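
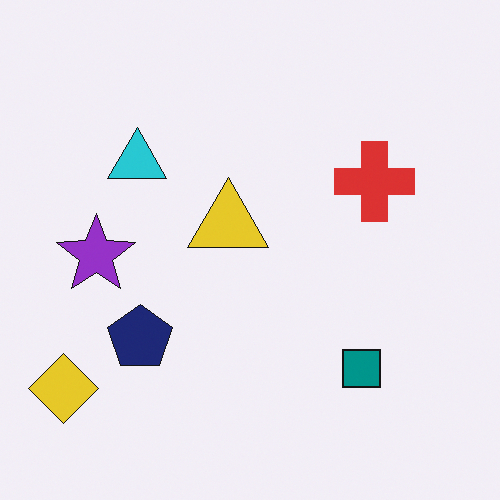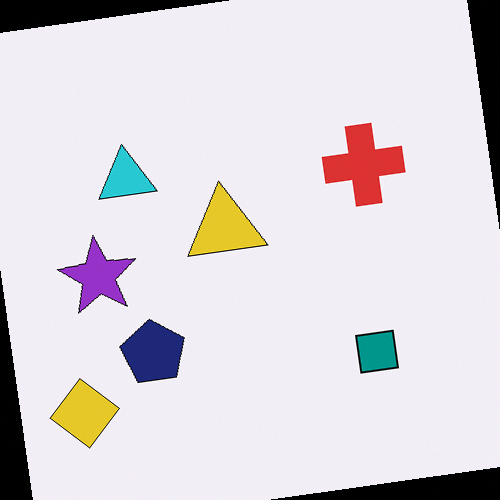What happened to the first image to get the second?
The transformation is: rotated counter-clockwise by a small amount.

Every shape is tilted by the same angle and the image corners show triangular fill wedges — a whole-image rotation by a non-right angle.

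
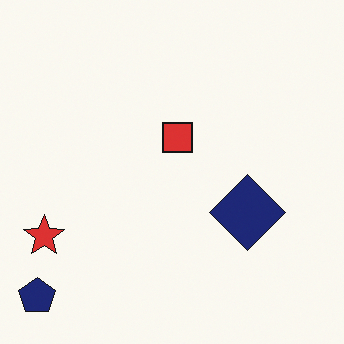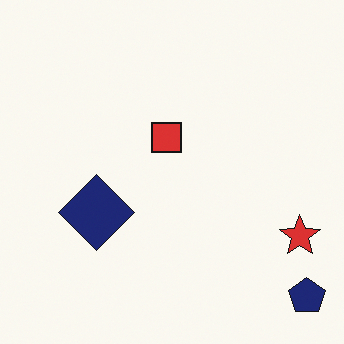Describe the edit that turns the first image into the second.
The transformation is: flipped horizontally (left ↔ right).

The navy pentagon is in the bottom-left of the first image and the bottom-right of the second — shapes on opposite sides of the vertical midline have swapped in a mirror flip.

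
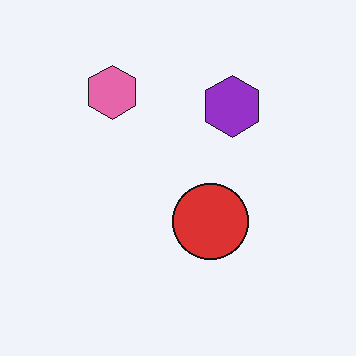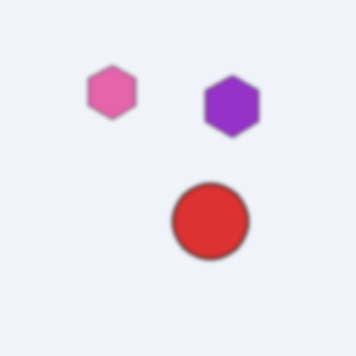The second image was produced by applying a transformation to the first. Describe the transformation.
The second image is the first lightly blurred.

Shape edges and outlines are uniformly softened across the whole image.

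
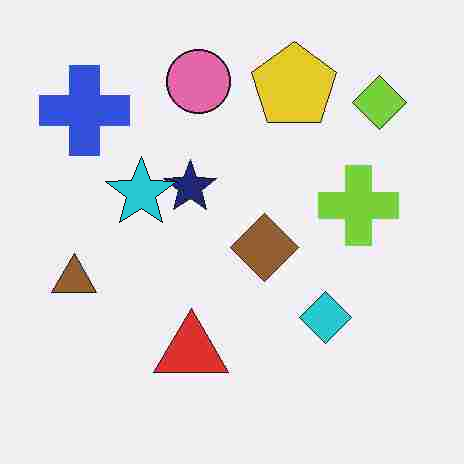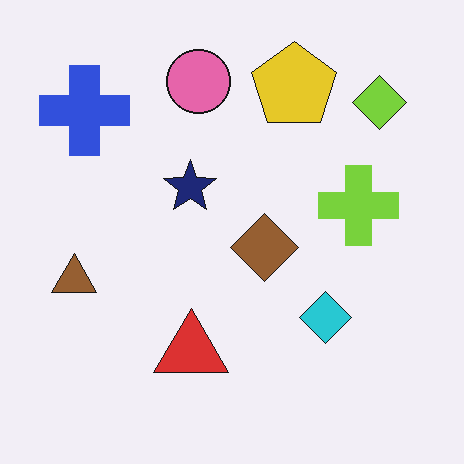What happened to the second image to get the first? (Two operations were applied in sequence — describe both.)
Heavily JPEG-compressed with obvious blocking artifacts, then overlaid with an additional cyan star.

Blocky 8×8 compression artifacts appear around shape edges and the flat background shows ringing — characteristic JPEG degradation. A cyan star appears in the first image that is absent from the second.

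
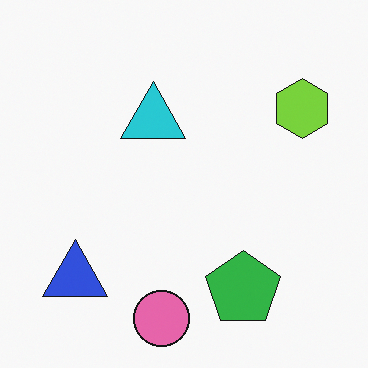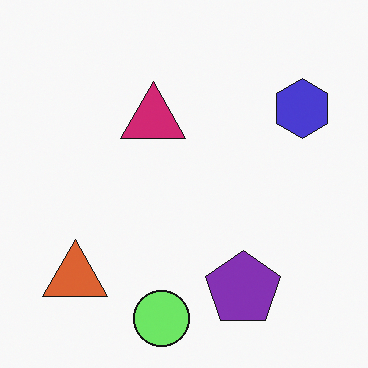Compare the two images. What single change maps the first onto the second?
This is the original image hue-shifted through roughly a third of the color wheel.

Every shape's color has rotated by the same amount around the hue wheel — a uniform hue shift.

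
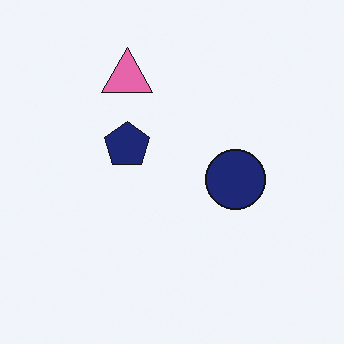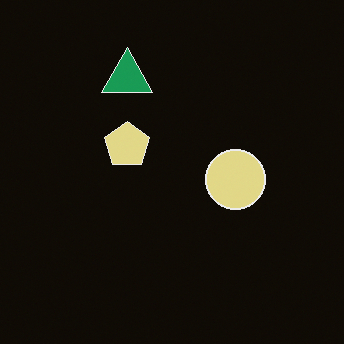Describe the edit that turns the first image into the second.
The second image is the first color-inverted (negative).

The light background has become dark and every shape's color is its complement — a photographic negative.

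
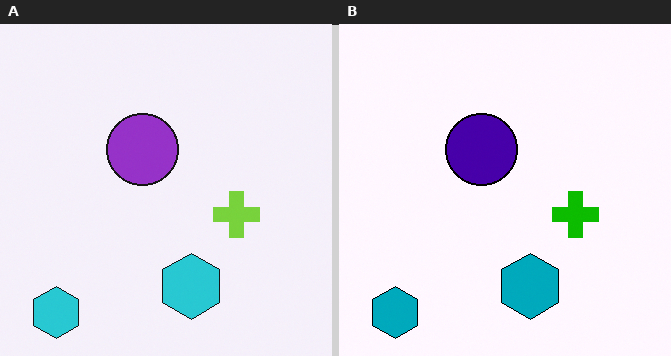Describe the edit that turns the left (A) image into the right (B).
The image was boosted in contrast.

Tones are pushed away from mid-grey across the whole image — a global contrast change.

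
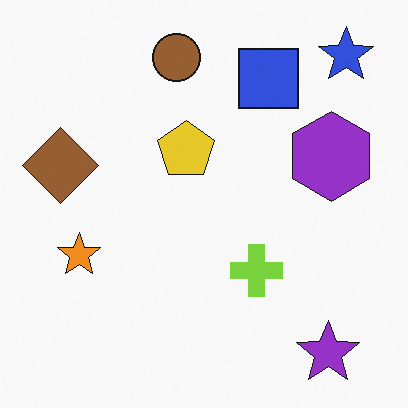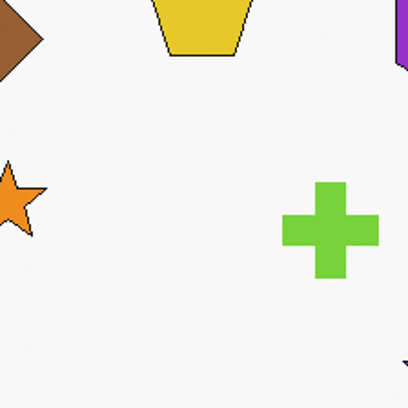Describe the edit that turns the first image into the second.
This is the original image cropped tightly and scaled back up.

The visible shapes are larger and the field of view is narrower; shapes near the original edges may be partly or wholly outside the frame — a crop-and-rescale.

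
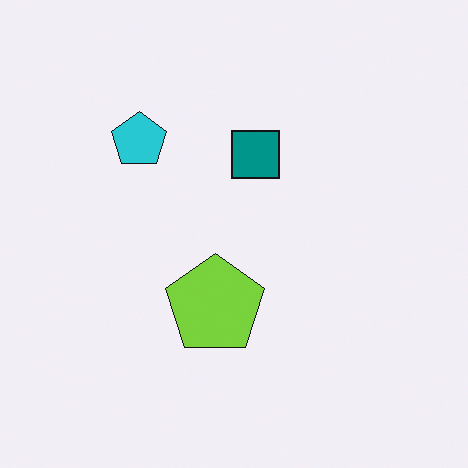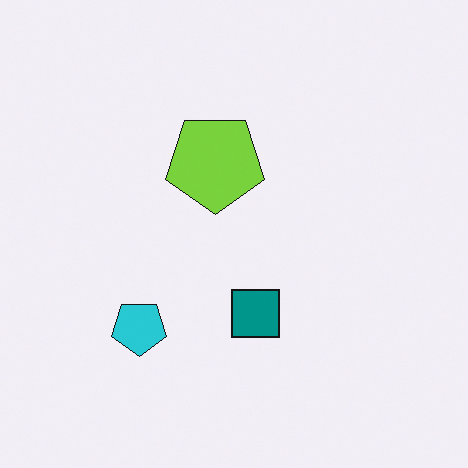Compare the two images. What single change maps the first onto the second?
The transformation is: flipped vertically (top ↔ bottom).

The cyan pentagon is in the top-left of the first image and the bottom-left of the second — shapes on opposite sides of the horizontal midline have swapped in a mirror flip.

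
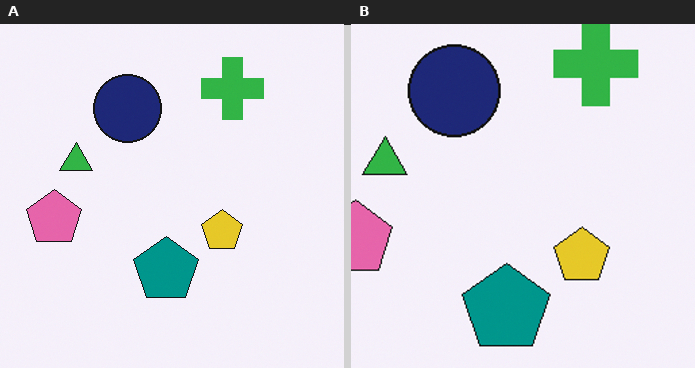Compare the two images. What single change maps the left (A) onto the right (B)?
It was cropped slightly and scaled back up.

The visible shapes are larger and the field of view is narrower; shapes near the original edges may be partly or wholly outside the frame — a crop-and-rescale.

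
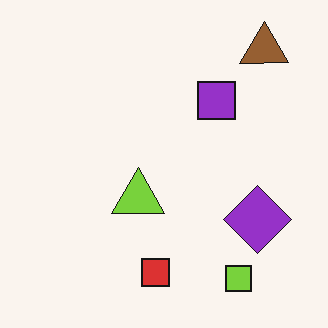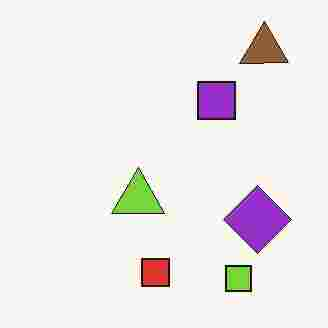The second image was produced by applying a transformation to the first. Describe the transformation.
The second image is the first heavily JPEG-compressed with obvious blocking artifacts.

Blocky 8×8 compression artifacts appear around shape edges and the flat background shows ringing — characteristic JPEG degradation.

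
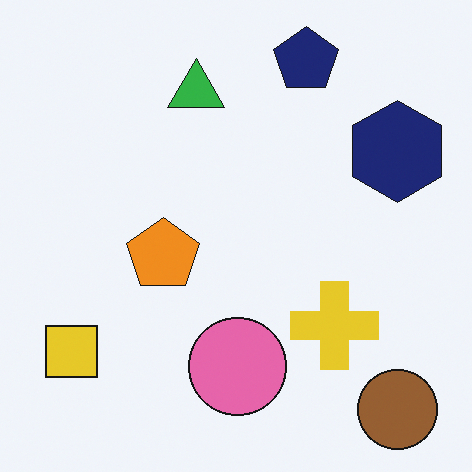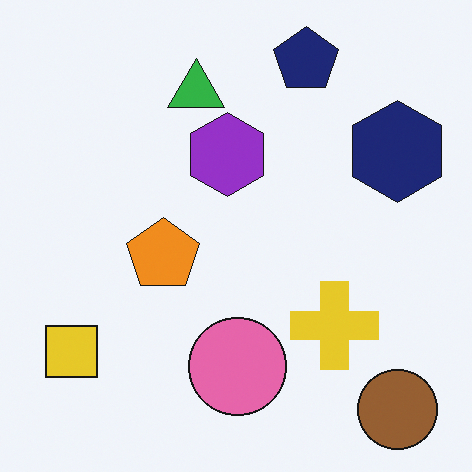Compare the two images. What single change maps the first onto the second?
The second image is the first overlaid with an additional purple hexagon.

A purple hexagon appears in the second image that is absent from the first.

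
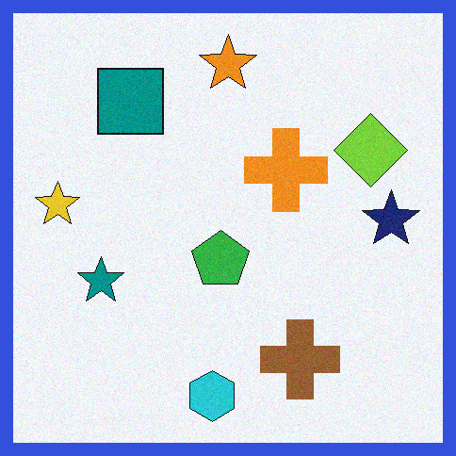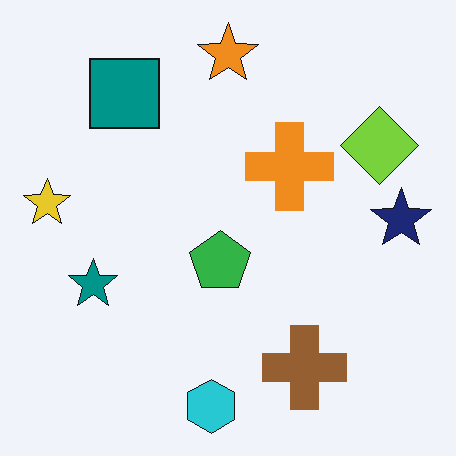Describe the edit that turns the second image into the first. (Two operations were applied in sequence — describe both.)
The image was degraded with light additive noise, then framed with a blue border.

Random speckle covers the whole image, including the flat background. A solid blue frame runs around the edge of the first image, with the content slightly shrunk inside it.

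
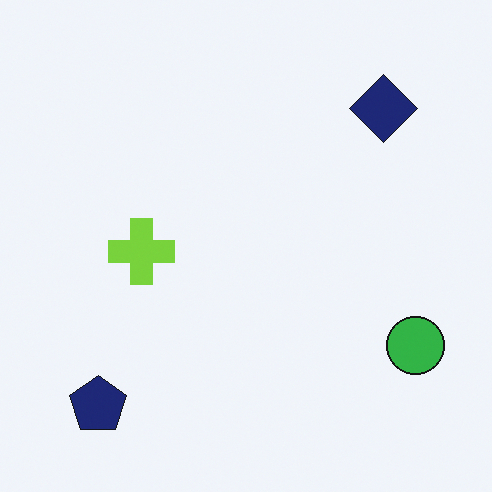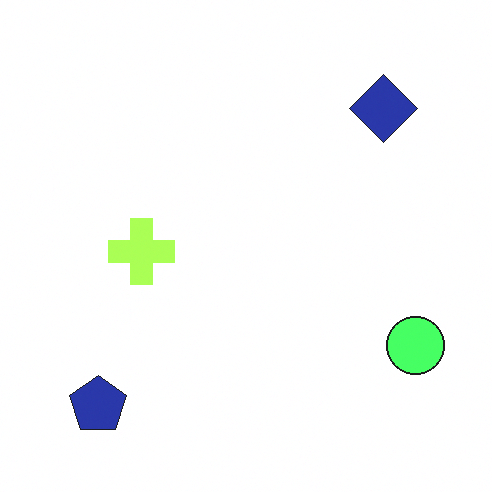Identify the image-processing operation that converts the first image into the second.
The transformation is: substantially brightened.

Every pixel — background and shapes alike — is uniformly brightened.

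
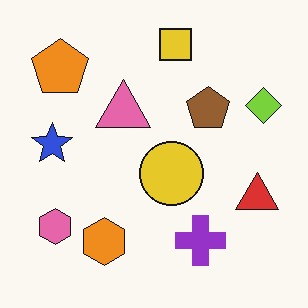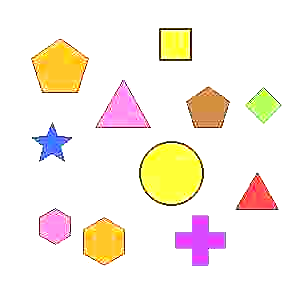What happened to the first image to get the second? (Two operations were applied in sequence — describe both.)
The transformation is: degraded with heavy JPEG compression, then brightened a lot.

Blocky 8×8 compression artifacts appear around shape edges and the flat background shows ringing — characteristic JPEG degradation. Every pixel — background and shapes alike — is uniformly brightened.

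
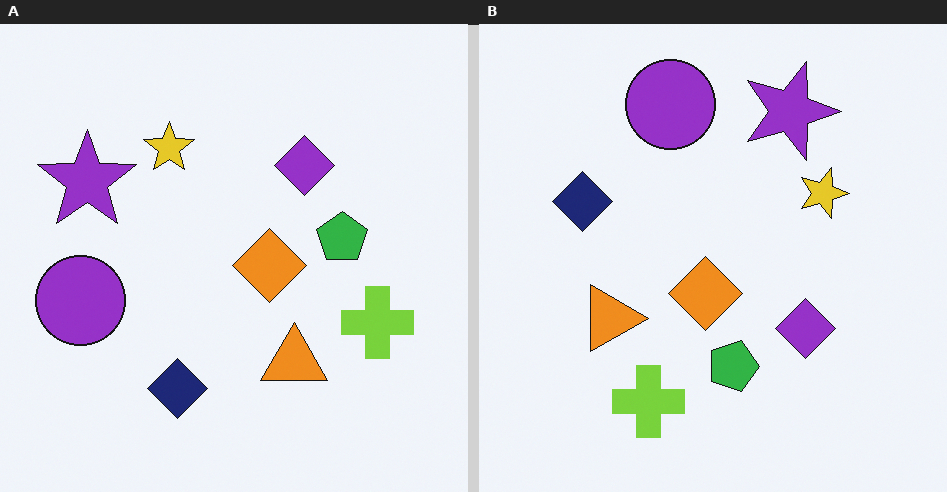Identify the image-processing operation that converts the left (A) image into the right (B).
The transformation is: rotated 90° clockwise.

The purple star sits in the left of the left (A) image and the top of the right (B) — consistent with a whole-image 90° clockwise rotation.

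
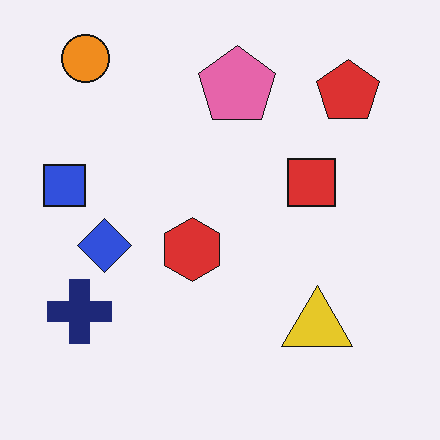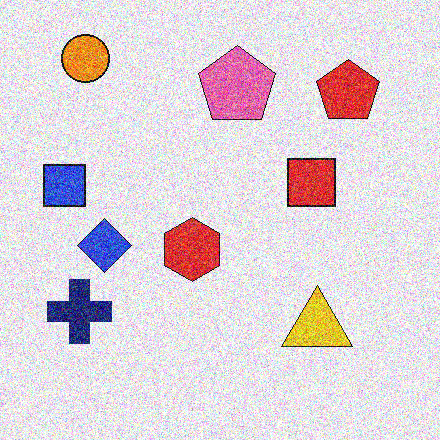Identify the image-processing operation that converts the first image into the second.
The second image is the first degraded with a thick layer of grain.

Random speckle covers the whole image, including the flat background.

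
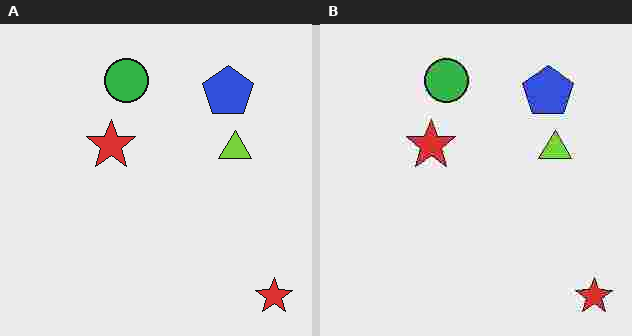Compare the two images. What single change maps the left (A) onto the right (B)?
This is the original image heavily JPEG-compressed with obvious blocking artifacts.

Blocky 8×8 compression artifacts appear around shape edges and the flat background shows ringing — characteristic JPEG degradation.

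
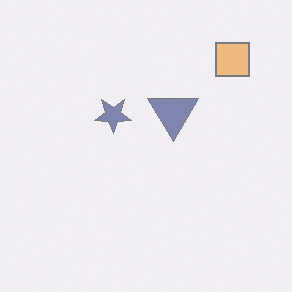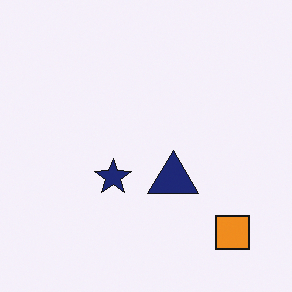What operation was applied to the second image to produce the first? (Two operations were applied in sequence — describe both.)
The first image is the second flipped vertically (top ↔ bottom), then given much lower contrast.

The orange square is in the bottom-right of the second image and the top-right of the first — shapes on opposite sides of the horizontal midline have swapped in a mirror flip. Tones are pushed toward mid-grey across the whole image — a global contrast change.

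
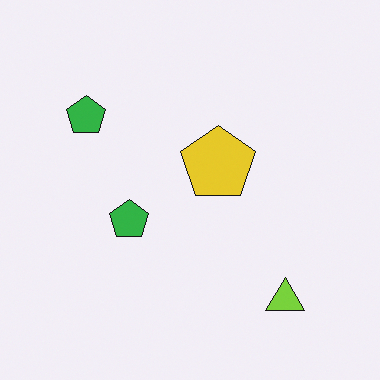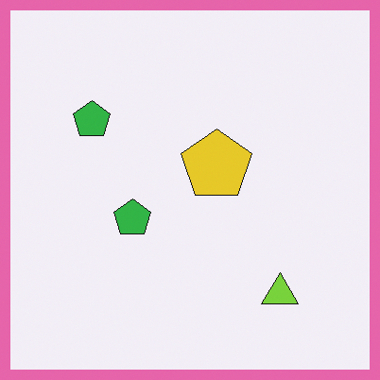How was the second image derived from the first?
This is the original image framed with a pink border.

A solid pink frame runs around the edge of the second image, with the content slightly shrunk inside it.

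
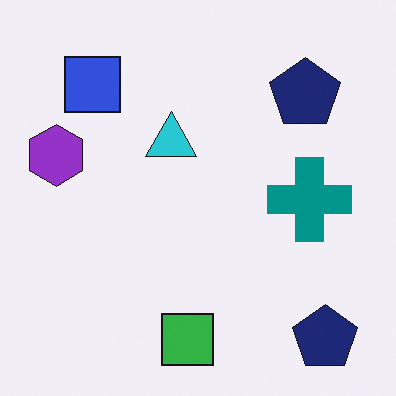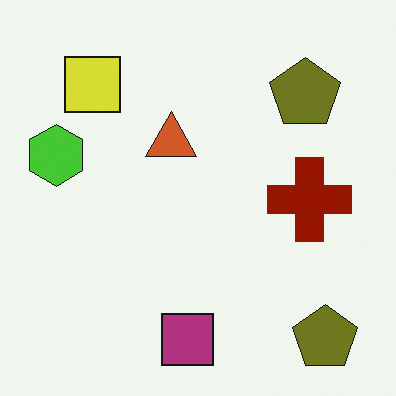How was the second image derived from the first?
The image was hue-shifted by a large amount.

Every shape's color has rotated by the same amount around the hue wheel — a uniform hue shift.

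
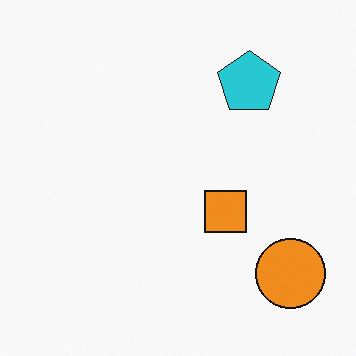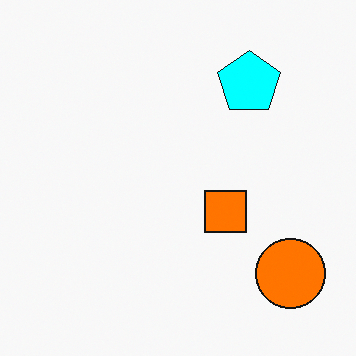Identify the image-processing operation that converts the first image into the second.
Made much more vivid (saturation change).

All colors are more vivid — a global saturation change.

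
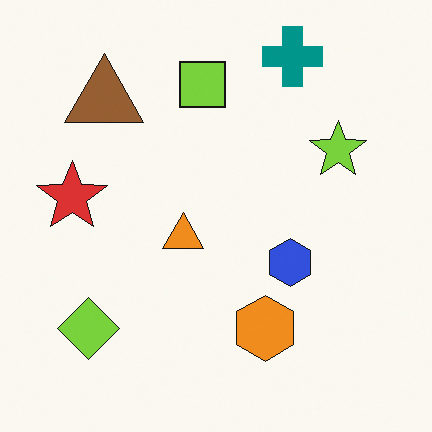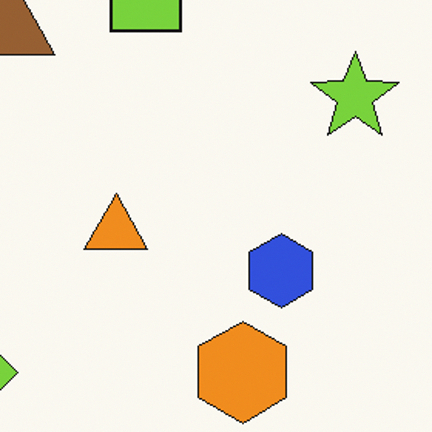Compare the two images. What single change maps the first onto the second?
The image was cropped slightly and scaled back up.

The visible shapes are larger and the field of view is narrower; shapes near the original edges may be partly or wholly outside the frame — a crop-and-rescale.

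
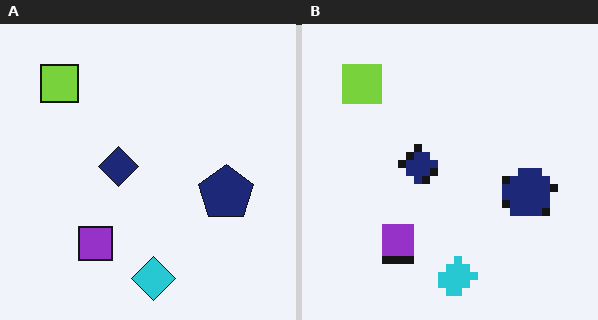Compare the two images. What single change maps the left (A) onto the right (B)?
The image was moderately pixelated.

Shapes are reduced to large square blocks; fine edges and outlines are lost — a downscale-then-upscale (mosaic) effect.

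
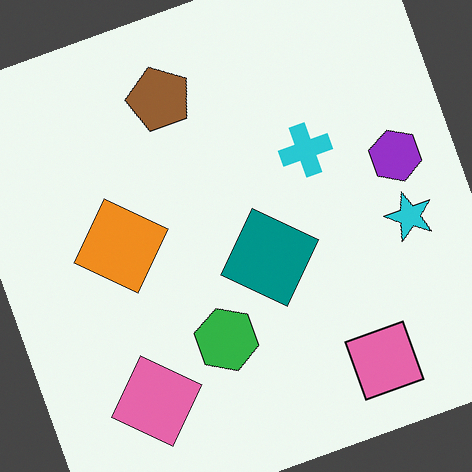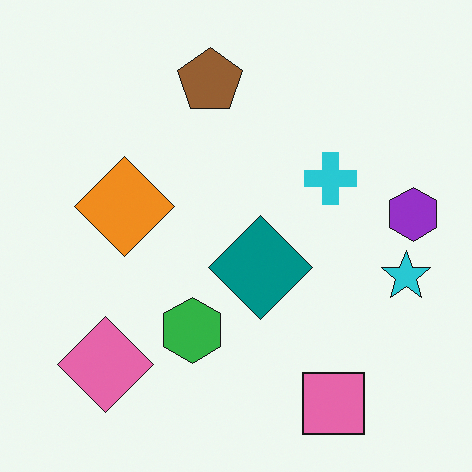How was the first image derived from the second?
The first image is the second rotated counter-clockwise by a moderate amount.

Every shape is tilted by the same angle and the image corners show triangular fill wedges — a whole-image rotation by a non-right angle.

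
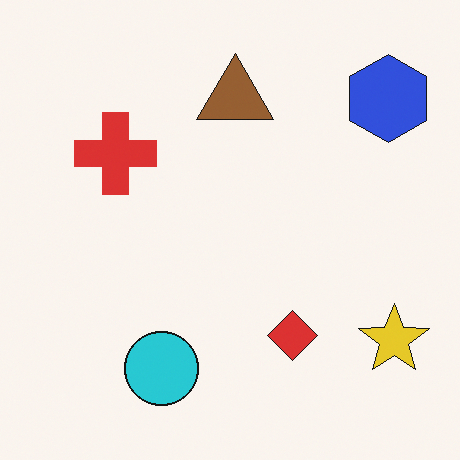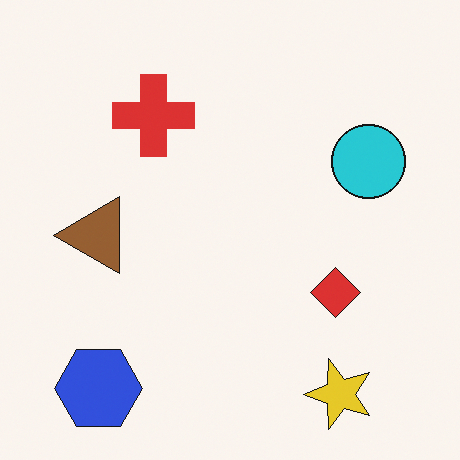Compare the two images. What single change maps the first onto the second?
Transposed (reflected across the top-left ↔ bottom-right diagonal).

Shapes have swapped their row and column positions — what was in the top-right is now in the bottom-left — a diagonal reflection.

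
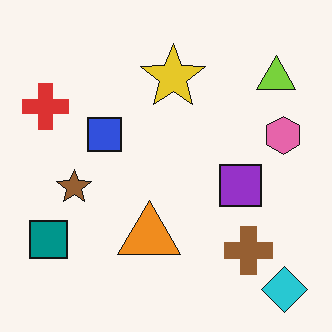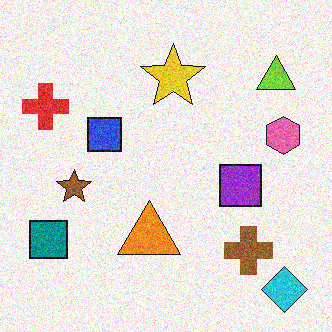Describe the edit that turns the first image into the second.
It was degraded with moderate additive noise.

Random speckle covers the whole image, including the flat background.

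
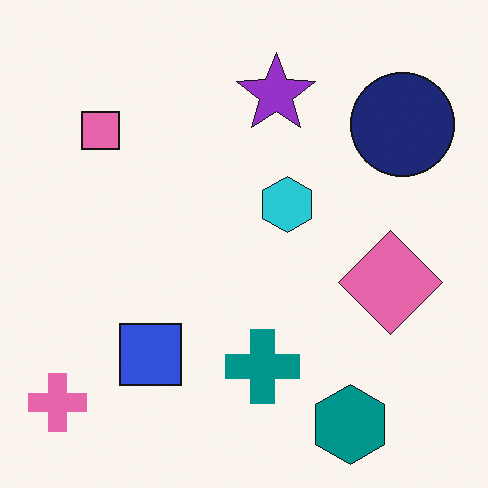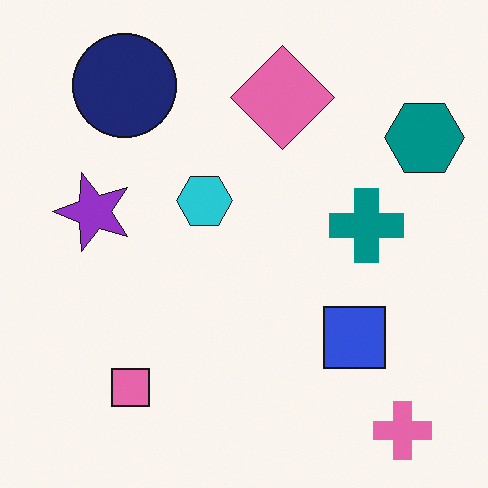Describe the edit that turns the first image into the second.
The transformation is: rotated 90° counter-clockwise.

The pink cross sits in the bottom-left of the first image and the bottom-right of the second — consistent with a whole-image 90° counter-clockwise rotation.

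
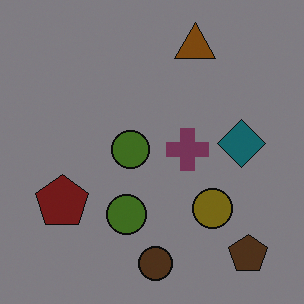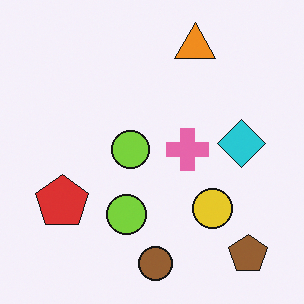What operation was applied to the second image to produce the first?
The image was darkened a lot.

Every pixel — background and shapes alike — is uniformly darkened.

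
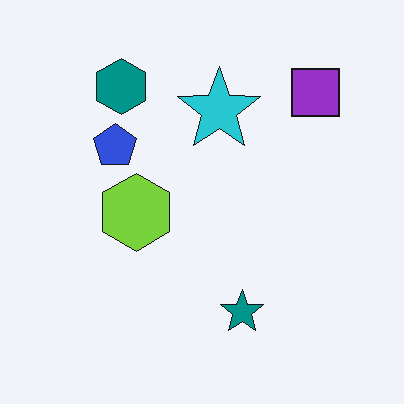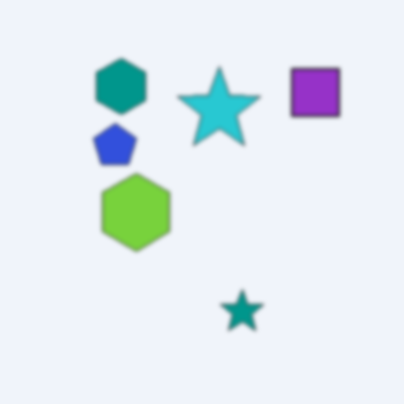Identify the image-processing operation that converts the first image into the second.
This is the original image given a subtle gaussian blur.

Shape edges and outlines are uniformly softened across the whole image.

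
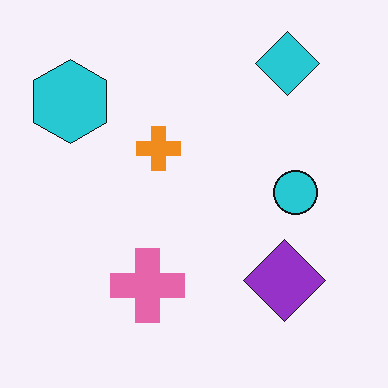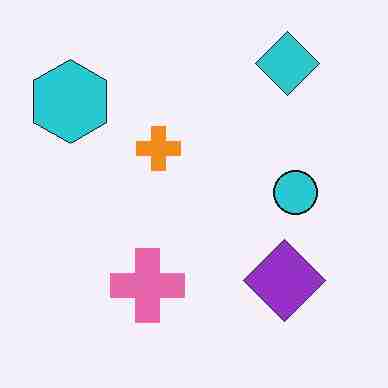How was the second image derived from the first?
The image was degraded with heavy JPEG compression.

Blocky 8×8 compression artifacts appear around shape edges and the flat background shows ringing — characteristic JPEG degradation.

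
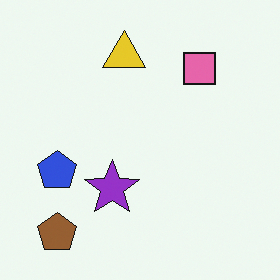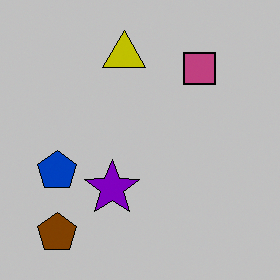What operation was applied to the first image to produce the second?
This is the original image heavily posterized to just a handful of flat colors.

Each flat color has snapped to a coarser quantized level — most visibly, the near-white background has dropped to a flat grey.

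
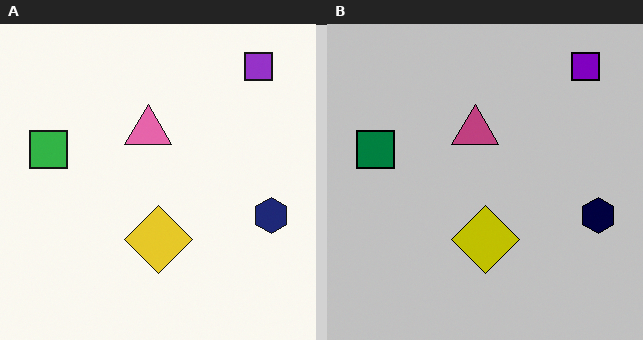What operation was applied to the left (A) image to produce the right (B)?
The right (B) image is the left (A) heavily posterized to just a handful of flat colors.

Each flat color has snapped to a coarser quantized level — most visibly, the near-white background has dropped to a flat grey.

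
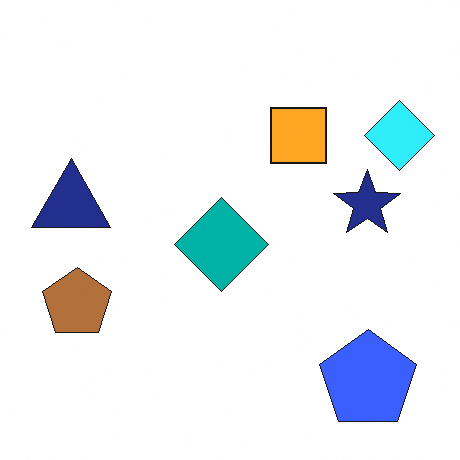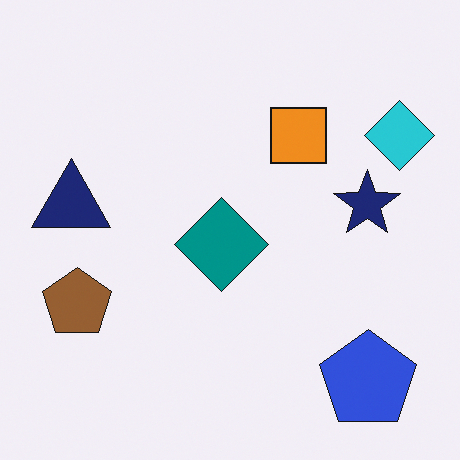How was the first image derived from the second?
Slightly brightened.

Every pixel — background and shapes alike — is uniformly brightened.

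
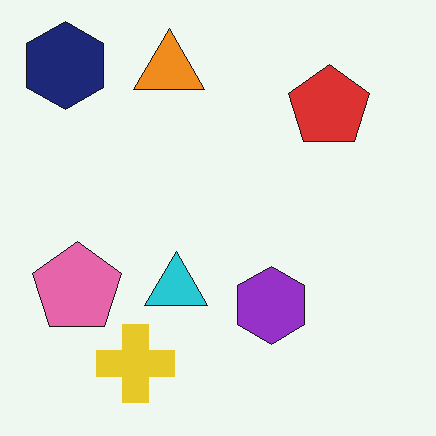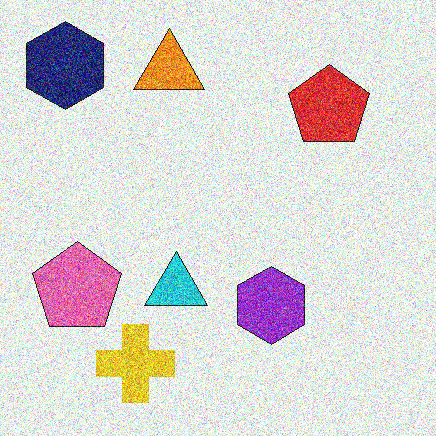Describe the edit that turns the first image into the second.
The second image is the first degraded with strong gaussian noise.

Random speckle covers the whole image, including the flat background.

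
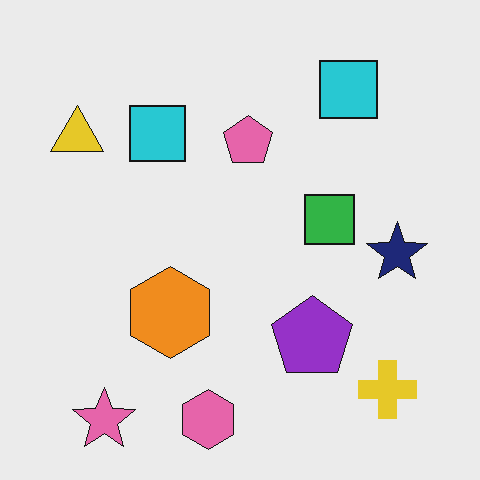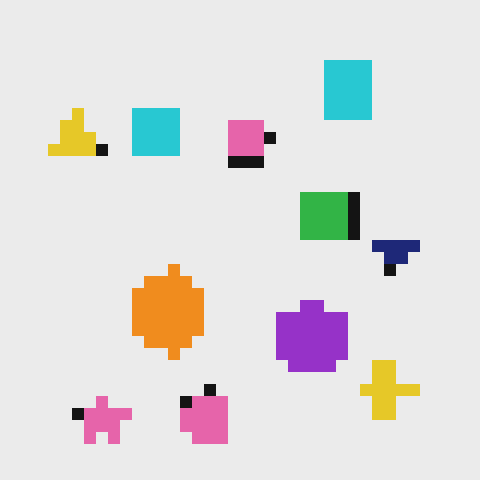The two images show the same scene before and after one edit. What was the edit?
The image was coarsely pixelated.

Shapes are reduced to large square blocks; fine edges and outlines are lost — a downscale-then-upscale (mosaic) effect.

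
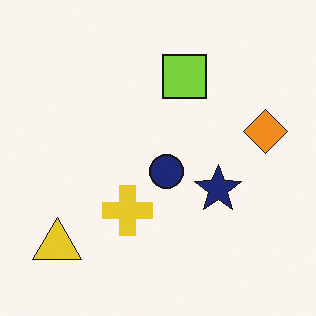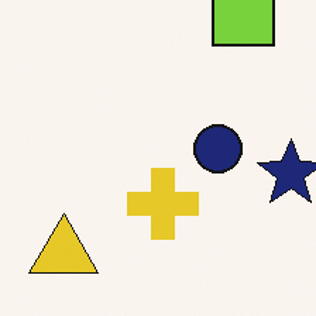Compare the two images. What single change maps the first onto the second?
The image was cropped to a modestly smaller region and rescaled.

The visible shapes are larger and the field of view is narrower; shapes near the original edges may be partly or wholly outside the frame — a crop-and-rescale.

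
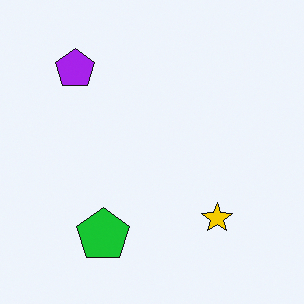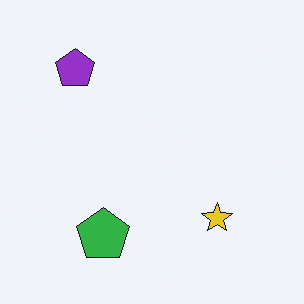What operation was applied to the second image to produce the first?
It was slightly oversaturated.

All colors are more vivid — a global saturation change.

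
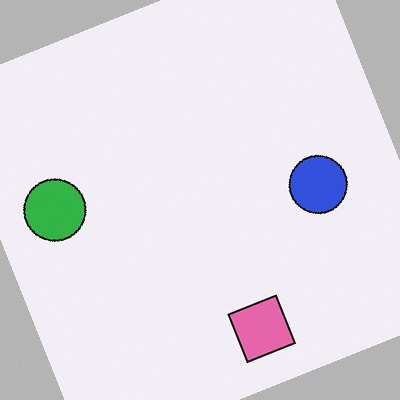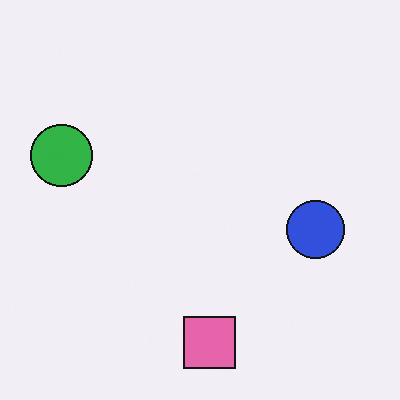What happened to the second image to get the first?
Rotated counter-clockwise by a moderate amount.

Every shape is tilted by the same angle and the image corners show triangular fill wedges — a whole-image rotation by a non-right angle.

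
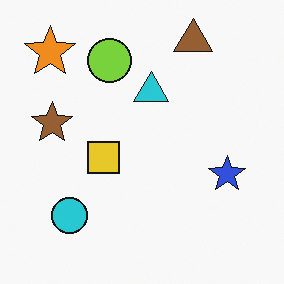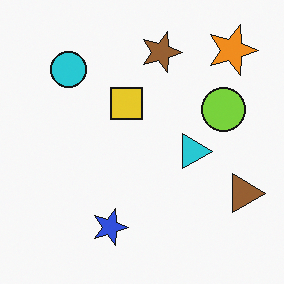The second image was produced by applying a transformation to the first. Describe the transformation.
The second image is the first rotated 90° clockwise.

The orange star sits in the top-left of the first image and the top-right of the second — consistent with a whole-image 90° clockwise rotation.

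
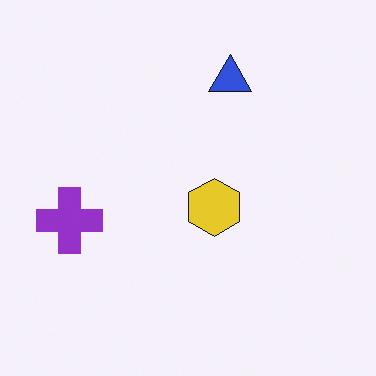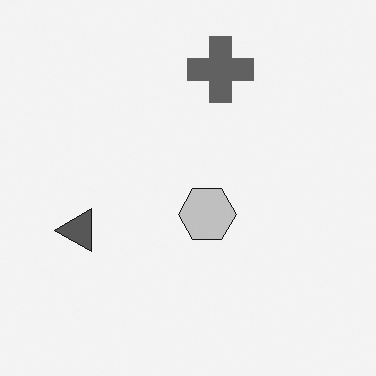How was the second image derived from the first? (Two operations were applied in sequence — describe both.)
The transformation is: converted to grayscale, then transposed (reflected across the top-left ↔ bottom-right diagonal).

All color is removed — every shape is now a shade of grey. Shapes have swapped their row and column positions — what was in the top-right is now in the bottom-left — a diagonal reflection.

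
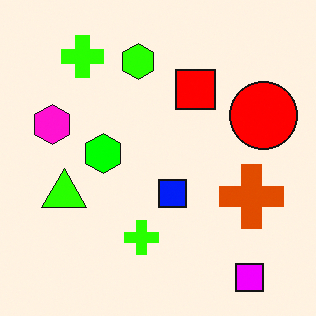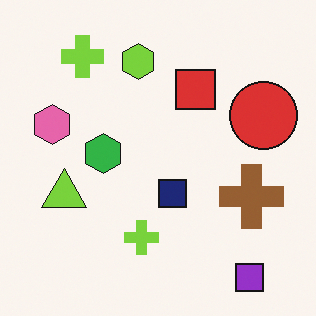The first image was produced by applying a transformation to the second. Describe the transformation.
The transformation is: heavily oversaturated.

All colors are more vivid — a global saturation change.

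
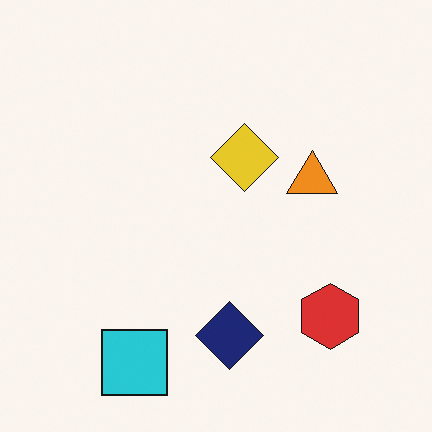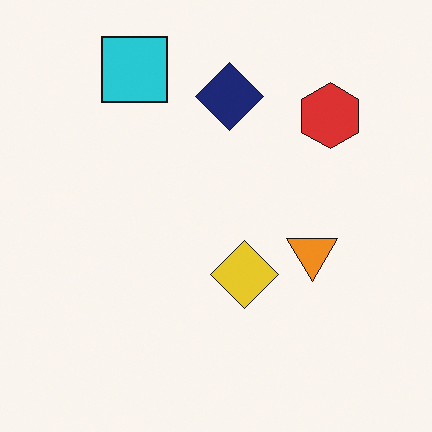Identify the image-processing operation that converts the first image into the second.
The image was flipped vertically (top ↔ bottom).

The cyan square is in the bottom-left of the first image and the top-left of the second — shapes on opposite sides of the horizontal midline have swapped in a mirror flip.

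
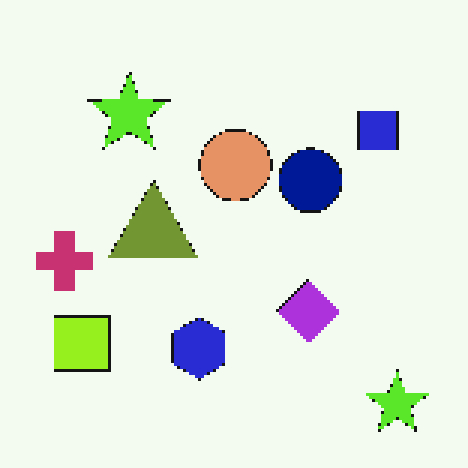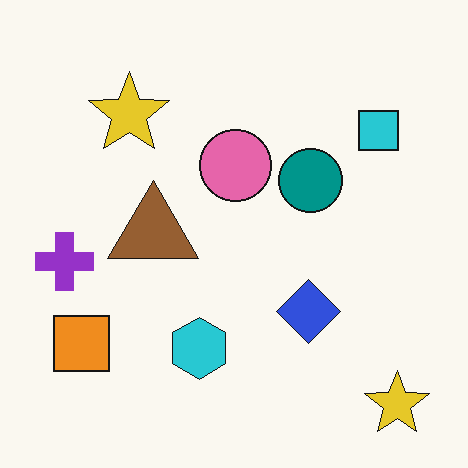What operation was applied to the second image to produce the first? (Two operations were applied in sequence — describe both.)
It was hue-shifted by a small amount, then lightly pixelated (a mild mosaic effect).

Every shape's color has rotated by the same amount around the hue wheel — a uniform hue shift. Shapes are reduced to large square blocks; fine edges and outlines are lost — a downscale-then-upscale (mosaic) effect.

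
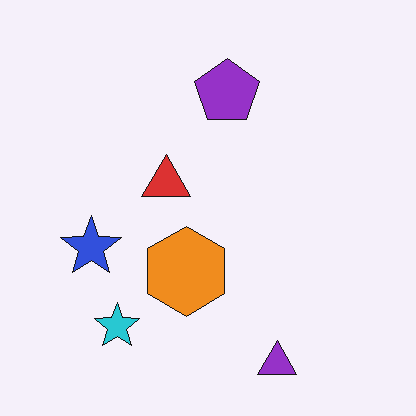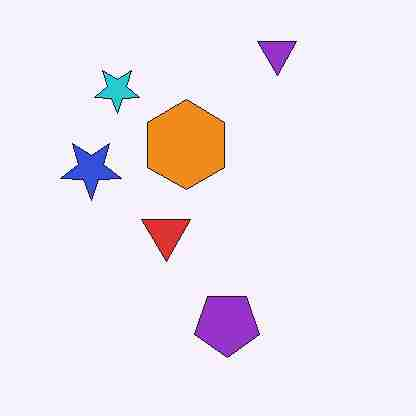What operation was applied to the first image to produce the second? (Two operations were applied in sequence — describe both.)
This is the original image flipped vertically (top ↔ bottom), then degraded with heavy JPEG compression.

The purple triangle is in the bottom of the first image and the top of the second — shapes on opposite sides of the horizontal midline have swapped in a mirror flip. Blocky 8×8 compression artifacts appear around shape edges and the flat background shows ringing — characteristic JPEG degradation.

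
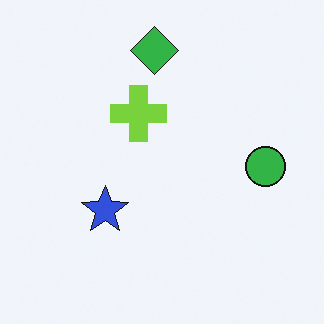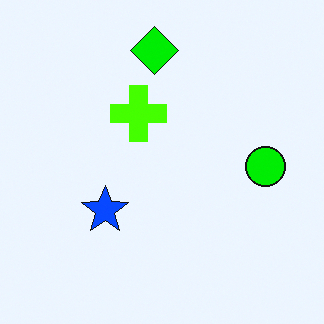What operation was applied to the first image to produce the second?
The image was made much more vivid (saturation change).

All colors are more vivid — a global saturation change.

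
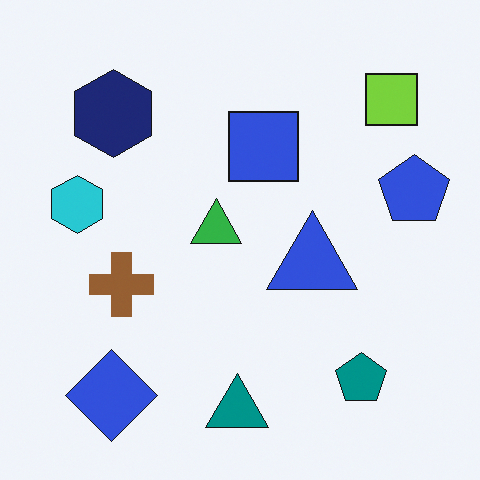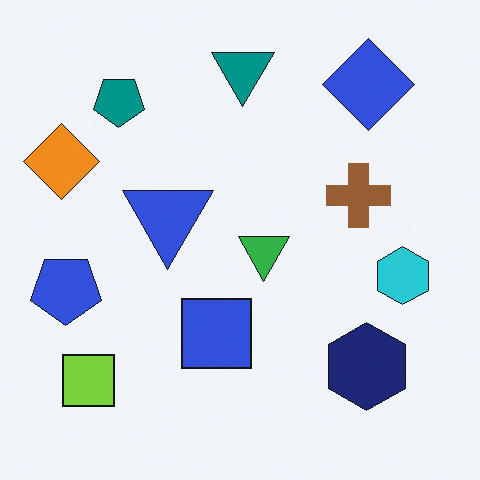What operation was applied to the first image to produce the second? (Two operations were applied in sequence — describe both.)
This is the original image rotated 180°, then overlaid with an additional orange diamond.

The lime square sits in the top-right of the first image and the bottom-left of the second — consistent with a whole-image 180° rotation. An orange diamond appears in the second image that is absent from the first.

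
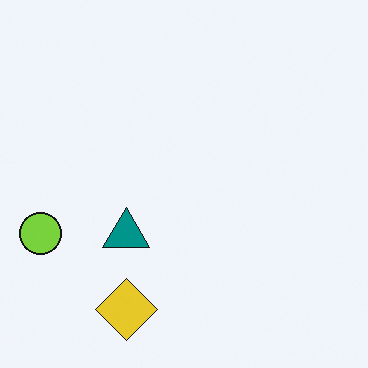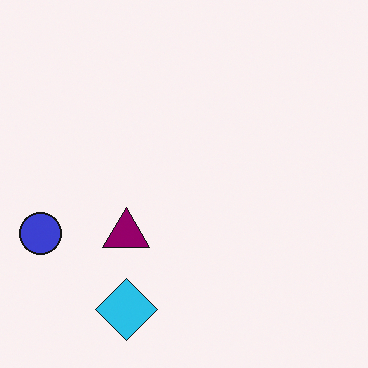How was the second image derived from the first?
The image was hue-shifted through roughly a third of the color wheel.

Every shape's color has rotated by the same amount around the hue wheel — a uniform hue shift.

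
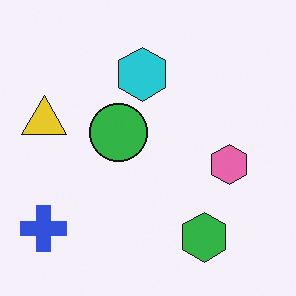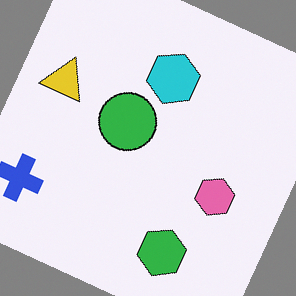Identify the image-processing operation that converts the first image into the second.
It was rotated clockwise by a clearly visible amount.

Every shape is tilted by the same angle and the image corners show triangular fill wedges — a whole-image rotation by a non-right angle.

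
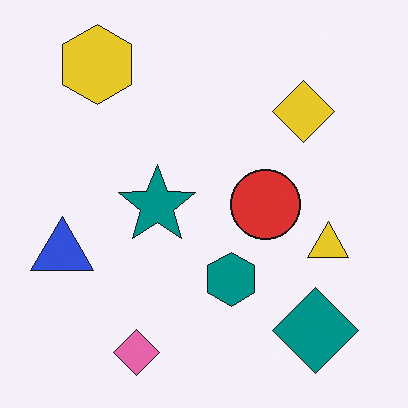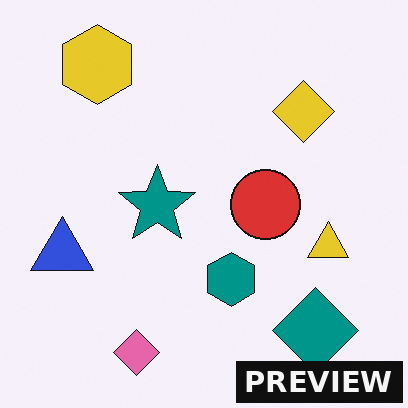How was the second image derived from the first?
The second image is the first watermarked with the text "PREVIEW" in the lower-right corner.

A dark label reading "PREVIEW" appears in the lower-right corner.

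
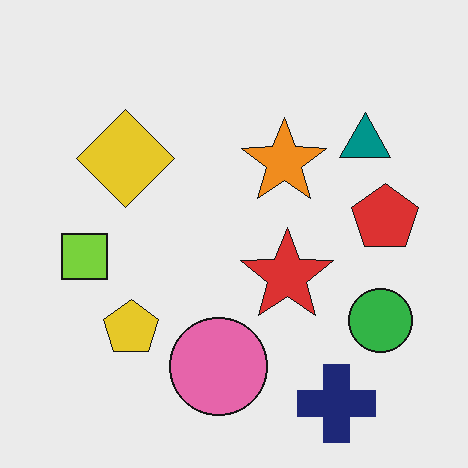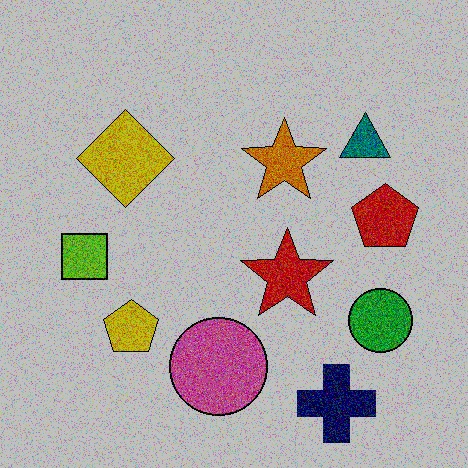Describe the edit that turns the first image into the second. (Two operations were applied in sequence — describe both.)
The transformation is: degraded with heavy additive noise, then aggressively posterized.

Random speckle covers the whole image, including the flat background. Each flat color has snapped to a coarser quantized level — most visibly, the near-white background has dropped to a flat grey.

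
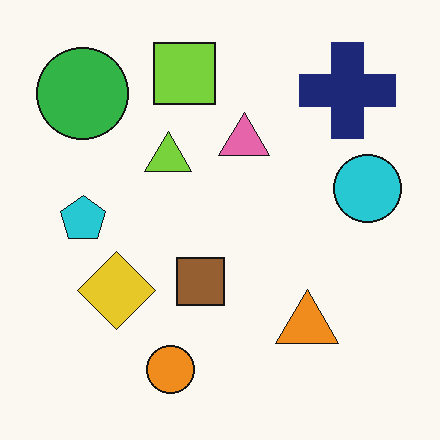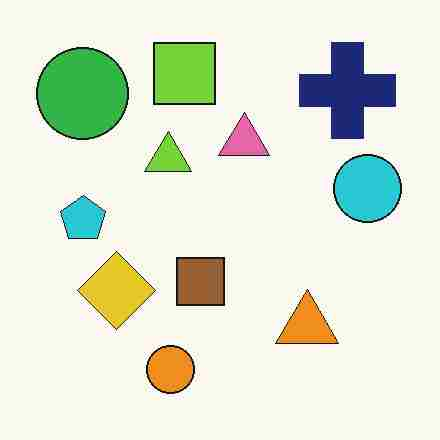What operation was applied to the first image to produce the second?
The transformation is: degraded with heavy JPEG compression.

Blocky 8×8 compression artifacts appear around shape edges and the flat background shows ringing — characteristic JPEG degradation.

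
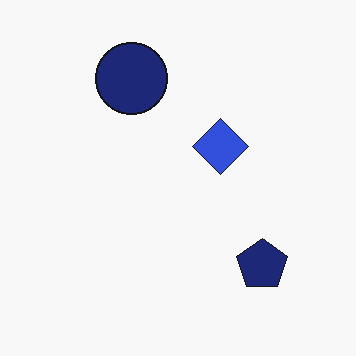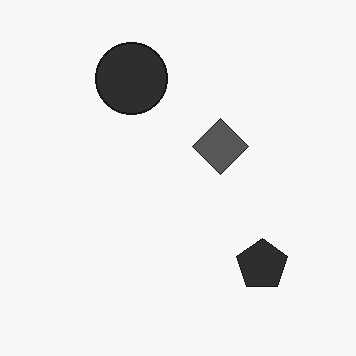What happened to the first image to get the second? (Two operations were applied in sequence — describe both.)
The image was converted to grayscale, then JPEG-compressed with visible artifacts.

All color is removed — every shape is now a shade of grey. Blocky 8×8 compression artifacts appear around shape edges and the flat background shows ringing — characteristic JPEG degradation.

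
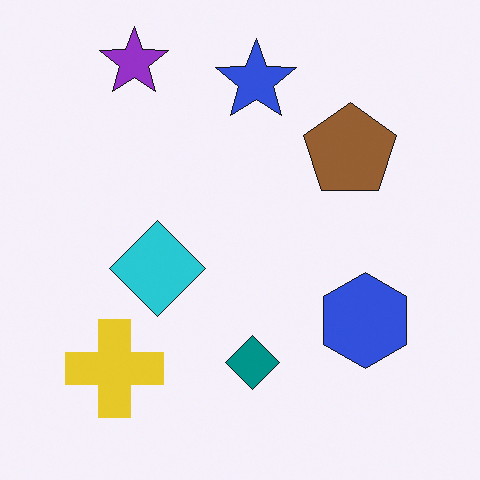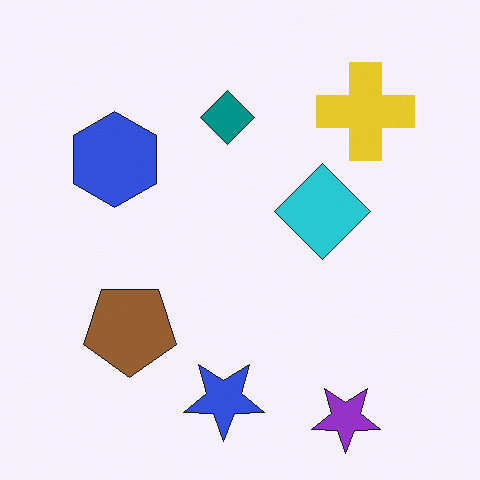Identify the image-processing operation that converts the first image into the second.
Rotated 180°.

The purple star sits in the top-left of the first image and the bottom-right of the second — consistent with a whole-image 180° rotation.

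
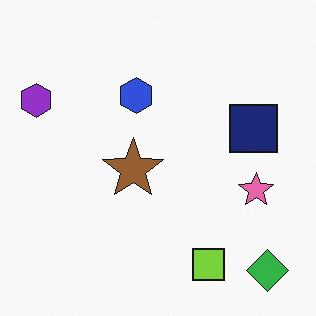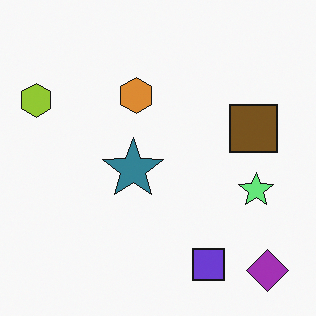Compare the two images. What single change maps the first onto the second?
The second image is the first hue-shifted by a large amount.

Every shape's color has rotated by the same amount around the hue wheel — a uniform hue shift.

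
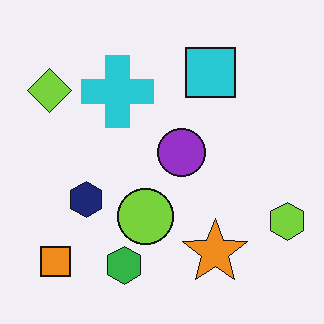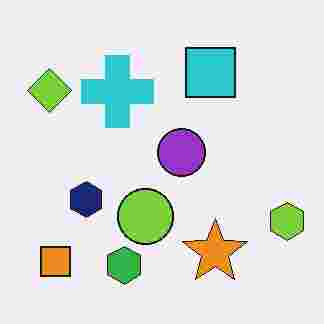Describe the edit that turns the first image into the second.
This is the original image heavily JPEG-compressed with obvious blocking artifacts.

Blocky 8×8 compression artifacts appear around shape edges and the flat background shows ringing — characteristic JPEG degradation.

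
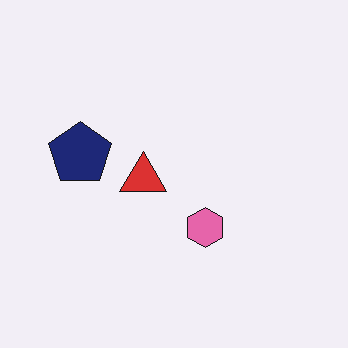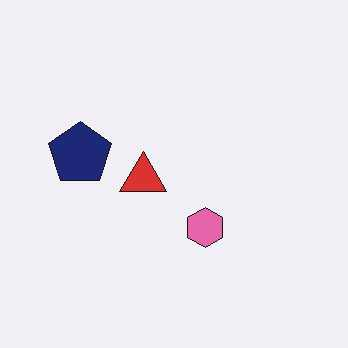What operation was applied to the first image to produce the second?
It was JPEG-compressed with visible artifacts.

Blocky 8×8 compression artifacts appear around shape edges and the flat background shows ringing — characteristic JPEG degradation.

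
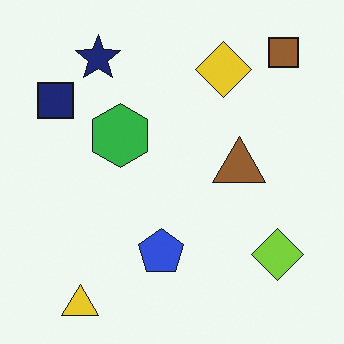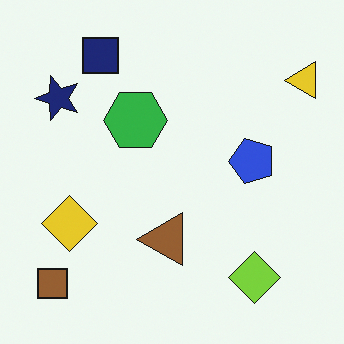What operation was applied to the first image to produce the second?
The second image is the first transposed (reflected across the top-left ↔ bottom-right diagonal).

Shapes have swapped their row and column positions — what was in the top-right is now in the bottom-left — a diagonal reflection.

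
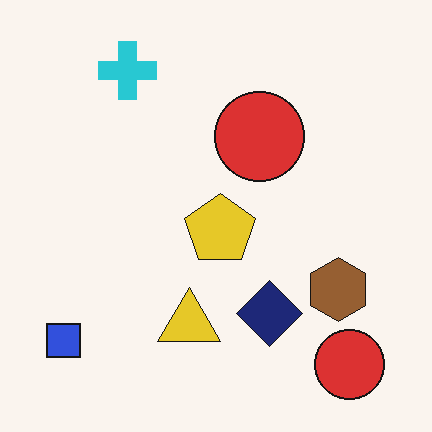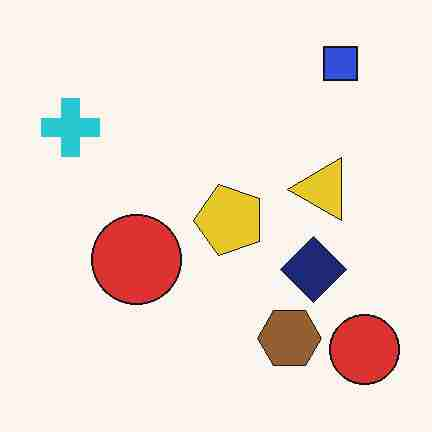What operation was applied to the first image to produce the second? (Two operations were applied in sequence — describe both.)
It was transposed (reflected across the top-left ↔ bottom-right diagonal), then degraded with heavy JPEG compression.

Shapes have swapped their row and column positions — what was in the top-right is now in the bottom-left — a diagonal reflection. Blocky 8×8 compression artifacts appear around shape edges and the flat background shows ringing — characteristic JPEG degradation.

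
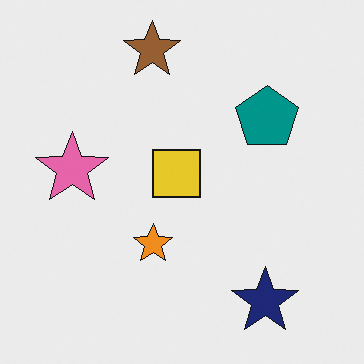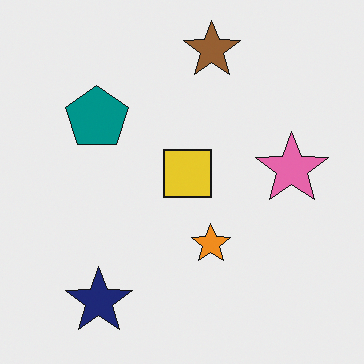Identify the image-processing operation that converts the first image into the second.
It was flipped horizontally (left ↔ right).

The pink star is in the left of the first image and the right of the second — shapes on opposite sides of the vertical midline have swapped in a mirror flip.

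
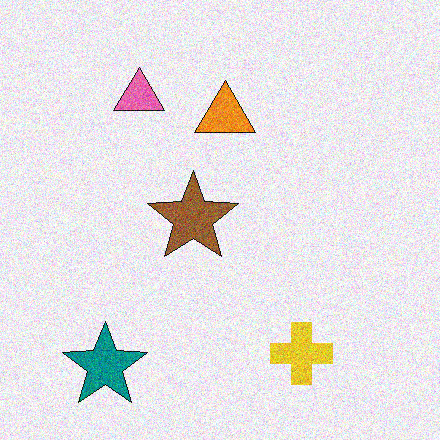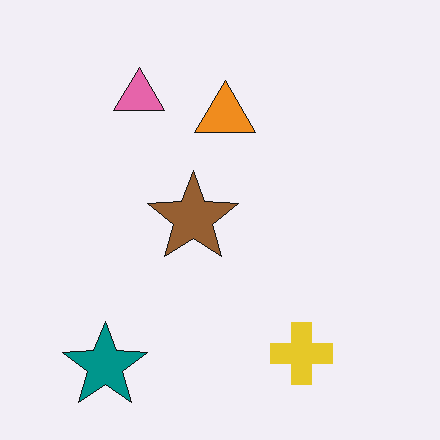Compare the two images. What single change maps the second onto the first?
The transformation is: degraded with visible gaussian noise.

Random speckle covers the whole image, including the flat background.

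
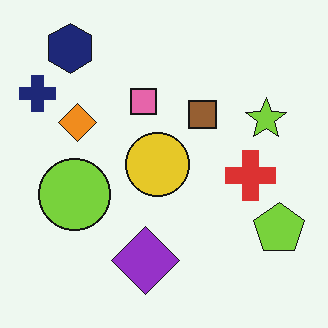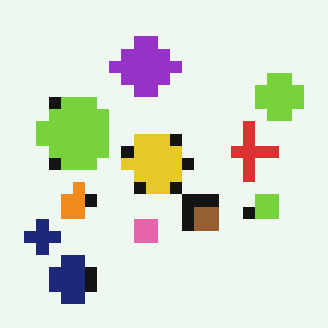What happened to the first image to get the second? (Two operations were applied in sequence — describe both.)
Heavily pixelated into large blocks, then flipped vertically (top ↔ bottom).

Shapes are reduced to large square blocks; fine edges and outlines are lost — a downscale-then-upscale (mosaic) effect. The navy hexagon is in the top-left of the first image and the bottom-left of the second — shapes on opposite sides of the horizontal midline have swapped in a mirror flip.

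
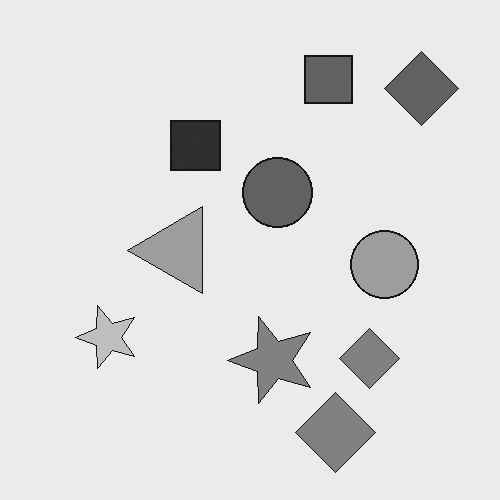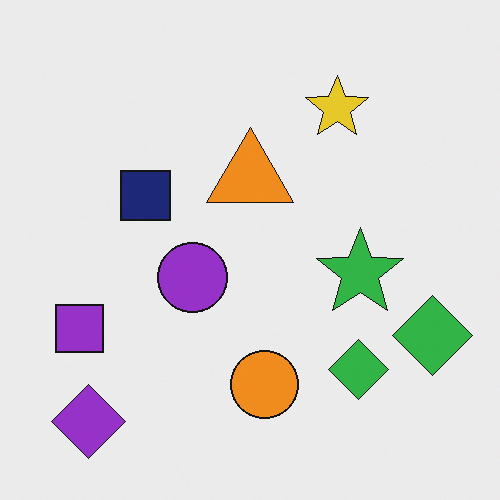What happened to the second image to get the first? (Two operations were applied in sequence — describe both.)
It was converted to grayscale, then transposed (reflected across the top-left ↔ bottom-right diagonal).

All color is removed — every shape is now a shade of grey. Shapes have swapped their row and column positions — what was in the top-right is now in the bottom-left — a diagonal reflection.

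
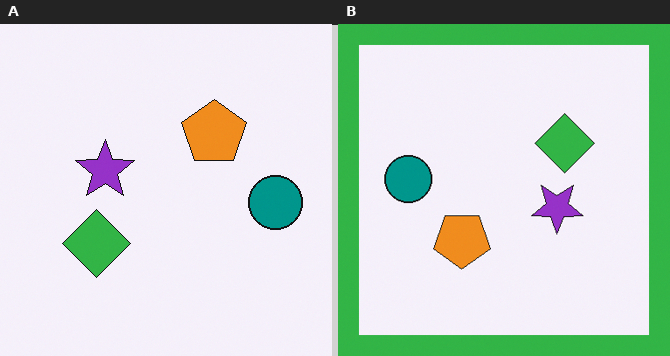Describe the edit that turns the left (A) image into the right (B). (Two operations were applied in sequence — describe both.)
The right (B) image is the left (A) rotated 180°, then framed with a green border.

The teal circle sits in the right of the left (A) image and the left of the right (B) — consistent with a whole-image 180° rotation. A solid green frame runs around the edge of the right (B) image, with the content slightly shrunk inside it.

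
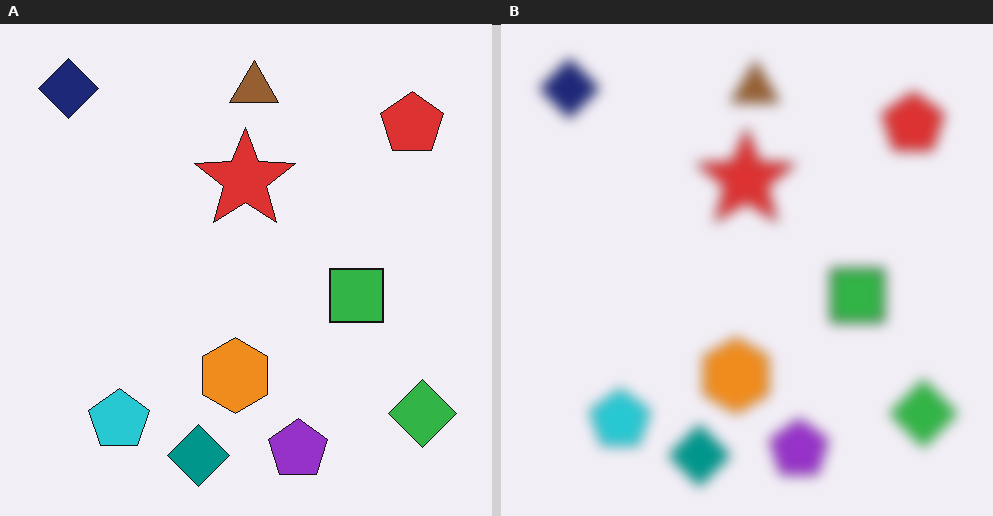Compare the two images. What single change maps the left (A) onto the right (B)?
The right (B) image is the left (A) strongly gaussian-blurred.

Shape edges and outlines are uniformly softened across the whole image.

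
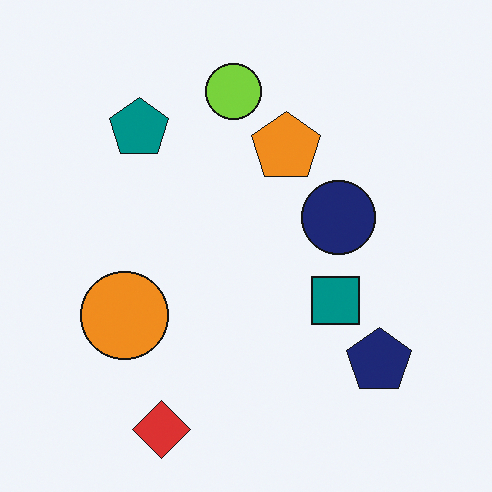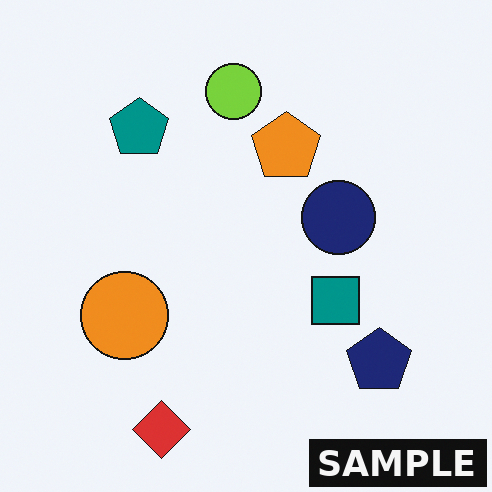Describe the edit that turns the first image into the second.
The image was watermarked with the text "SAMPLE" in the lower-right corner.

A dark label reading "SAMPLE" appears in the lower-right corner.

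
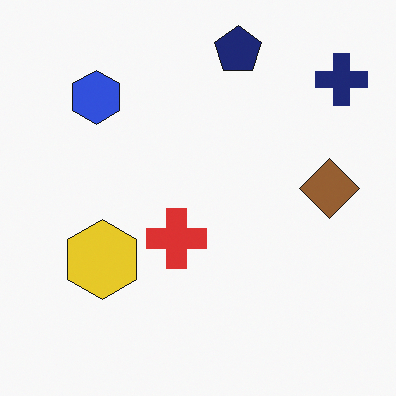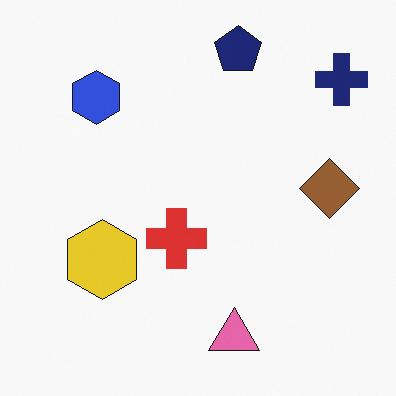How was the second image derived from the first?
It was overlaid with an additional pink triangle.

A pink triangle appears in the second image that is absent from the first.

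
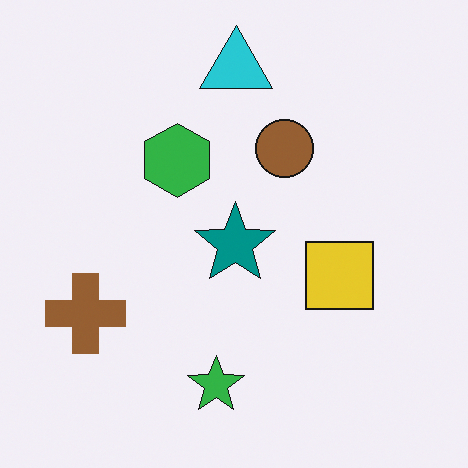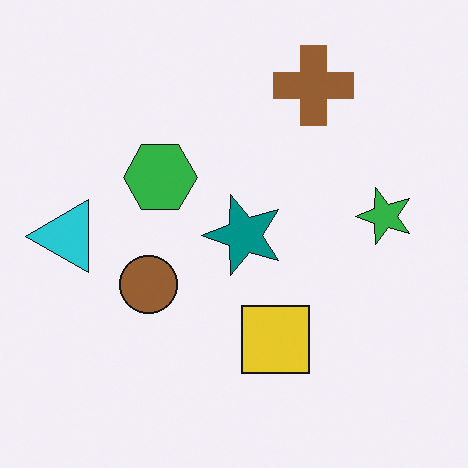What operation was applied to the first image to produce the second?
Transposed (reflected across the top-left ↔ bottom-right diagonal).

Shapes have swapped their row and column positions — what was in the top-right is now in the bottom-left — a diagonal reflection.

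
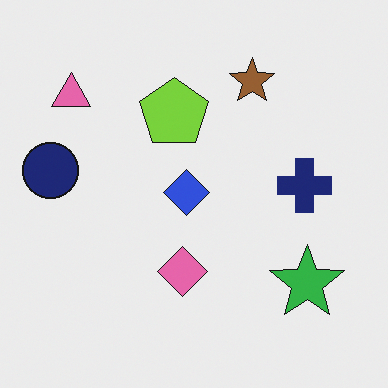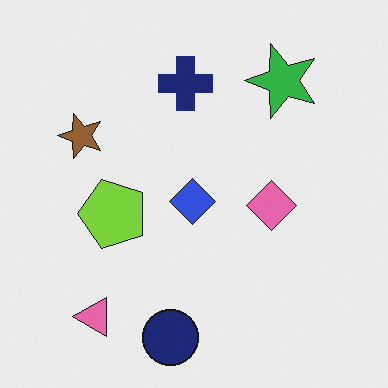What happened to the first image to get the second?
Rotated 90° counter-clockwise.

The pink triangle sits in the top-left of the first image and the bottom-left of the second — consistent with a whole-image 90° counter-clockwise rotation.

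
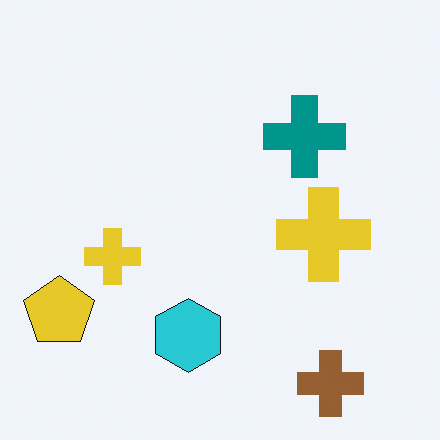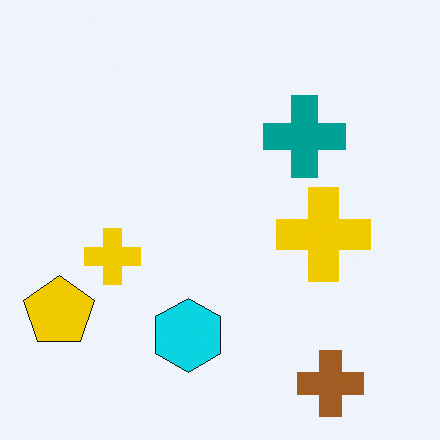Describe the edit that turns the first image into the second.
This is the original image slightly oversaturated.

All colors are more vivid — a global saturation change.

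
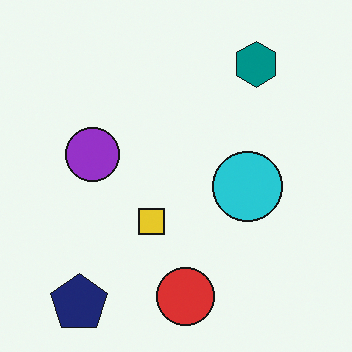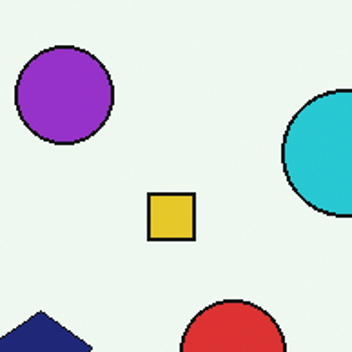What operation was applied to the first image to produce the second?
This is the original image cropped tightly and scaled back up.

The visible shapes are larger and the field of view is narrower; shapes near the original edges may be partly or wholly outside the frame — a crop-and-rescale.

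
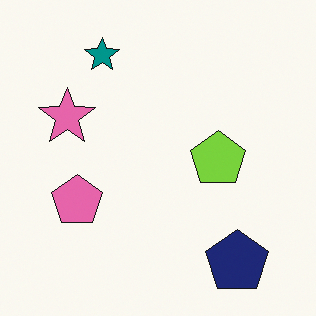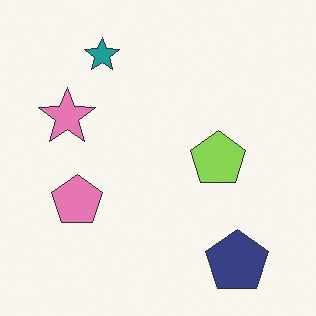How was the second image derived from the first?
This is the original image given slightly reduced contrast.

Tones are pushed toward mid-grey across the whole image — a global contrast change.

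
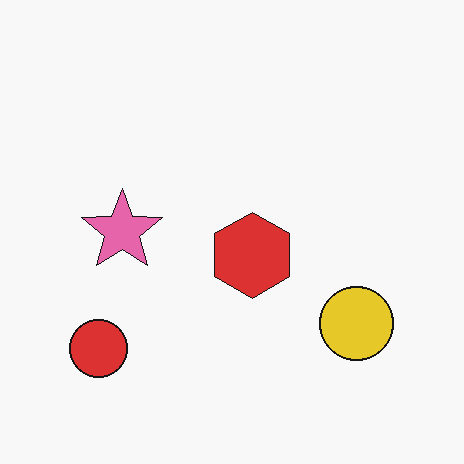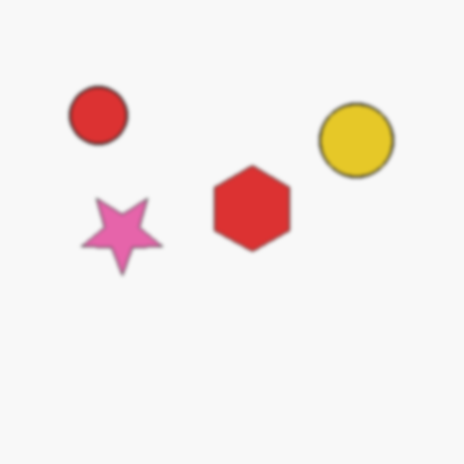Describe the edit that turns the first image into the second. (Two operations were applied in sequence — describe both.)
The image was flipped vertically (top ↔ bottom), then lightly blurred.

The red circle is in the bottom-left of the first image and the top-left of the second — shapes on opposite sides of the horizontal midline have swapped in a mirror flip. Shape edges and outlines are uniformly softened across the whole image.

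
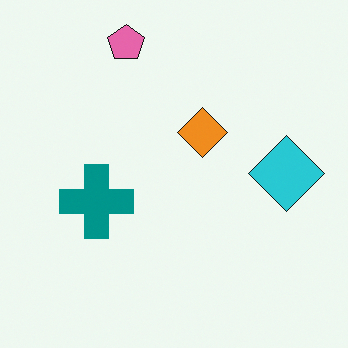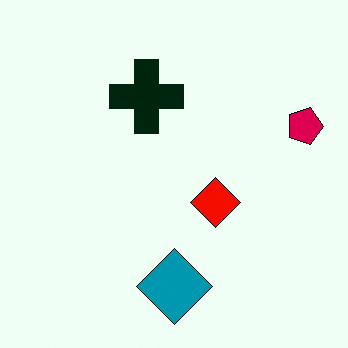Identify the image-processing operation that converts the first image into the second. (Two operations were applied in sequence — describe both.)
Rotated 90° clockwise, then boosted in contrast.

The pink pentagon sits in the top of the first image and the right of the second — consistent with a whole-image 90° clockwise rotation. Tones are pushed away from mid-grey across the whole image — a global contrast change.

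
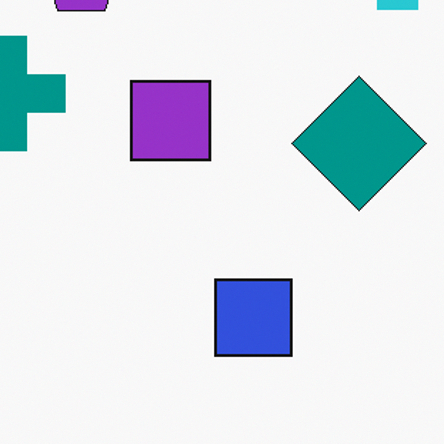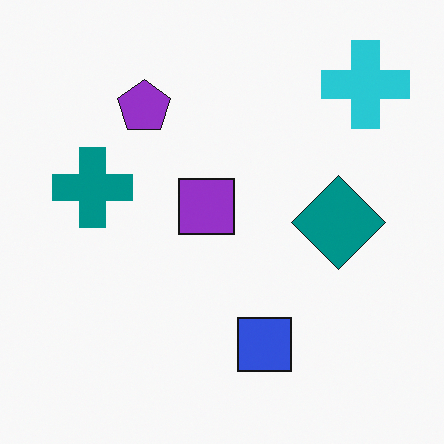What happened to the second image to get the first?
The transformation is: cropped to a modestly smaller region and rescaled.

The visible shapes are larger and the field of view is narrower; shapes near the original edges may be partly or wholly outside the frame — a crop-and-rescale.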